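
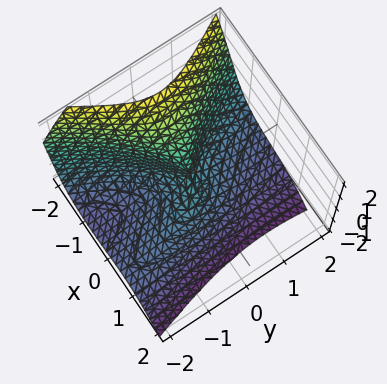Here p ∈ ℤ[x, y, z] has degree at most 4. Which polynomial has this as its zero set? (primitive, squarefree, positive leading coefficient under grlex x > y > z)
3*x^3 + 2*y^2*z + z^3 + 2*x*y + 3*y^2

1. The degree is 3 — the shape is more complex than any degree-2 surface.
2. From the visible intercepts: one y-axis crossing is at y = 0; it crosses the z-axis at the gridline z = 0; it crosses the x-axis at the gridline x = 0.
3. Fitting integer coefficients to these (and the overall shape) gives p.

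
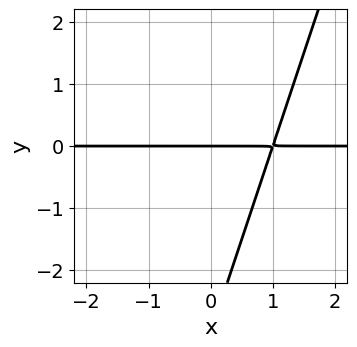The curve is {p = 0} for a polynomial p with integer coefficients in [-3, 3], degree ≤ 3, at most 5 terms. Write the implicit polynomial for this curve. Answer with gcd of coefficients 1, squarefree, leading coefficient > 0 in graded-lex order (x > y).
3*x*y - y^2 - 3*y

First, degree: no degree-1 curve has this shape, so deg p = 2.
Next, checking where it meets the axes: every point of the x-axis in the box is on the curve; it meets the y-axis at y = 0 (among the integer gridlines).
Finally, putting this together gives p.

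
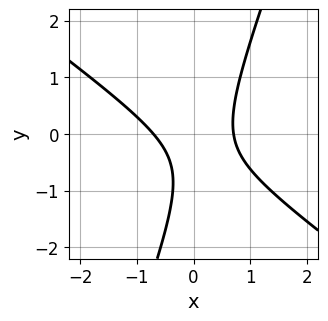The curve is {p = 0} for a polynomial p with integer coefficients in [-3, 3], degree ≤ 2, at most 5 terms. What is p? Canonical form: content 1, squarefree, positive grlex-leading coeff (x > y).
2*x^2 + 2*x*y - y^2 - y - 1

Degree: the shape is more complex than any degree-1 curve, so deg p = 2.
From the visible intercepts: the curve avoids every integer y-axis point in the box.
Fitting integer coefficients to these (and the overall shape) gives p.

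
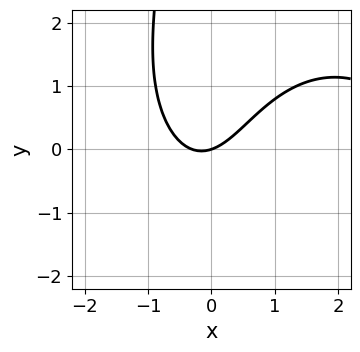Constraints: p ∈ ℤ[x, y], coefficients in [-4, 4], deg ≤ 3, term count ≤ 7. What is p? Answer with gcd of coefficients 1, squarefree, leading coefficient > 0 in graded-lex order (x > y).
x^3 + x*y^2 - 3*x^2 - x + 3*y

Degree: no degree-2 curve has this shape, so deg p = 3.
From the axis intercepts and sections: one x-axis crossing is at x = 0; one y-axis crossing is at y = 0.
Fitting integer coefficients to these (and the overall shape) gives p.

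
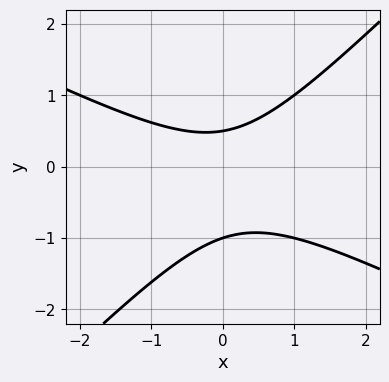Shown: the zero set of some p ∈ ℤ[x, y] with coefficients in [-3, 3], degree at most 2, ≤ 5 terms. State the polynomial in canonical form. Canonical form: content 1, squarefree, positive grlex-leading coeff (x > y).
x^2 + x*y - 2*y^2 - y + 1

First, degree: the shape is more complex than any degree-1 curve, so deg p = 2.
Next, checking where it meets the axes: one y-axis crossing is at y = -1; no x-intercept at any integer in the box.
Finally, the integer polynomial consistent with all of this is the stated p.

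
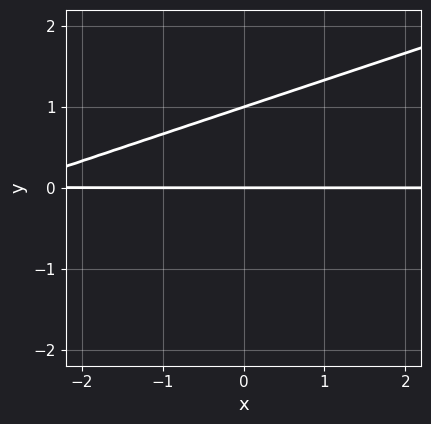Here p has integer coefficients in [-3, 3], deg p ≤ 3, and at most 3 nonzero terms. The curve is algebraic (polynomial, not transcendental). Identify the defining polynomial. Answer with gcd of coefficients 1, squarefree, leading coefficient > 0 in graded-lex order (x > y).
x*y - 3*y^2 + 3*y

First, degree: a generic line meets the curve in up to 2 points, so deg p = 2.
Then, from the visible intercepts: the visible x-axis segment lies entirely on the curve; among the integer gridlines, it crosses the y-axis at y ∈ {0, 1}.
Finally, together with the visible shape, these determine p as stated.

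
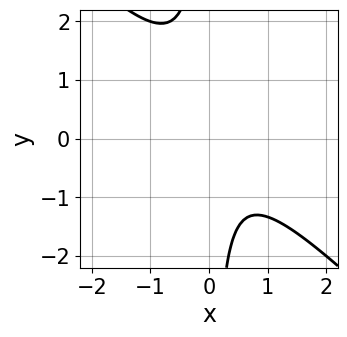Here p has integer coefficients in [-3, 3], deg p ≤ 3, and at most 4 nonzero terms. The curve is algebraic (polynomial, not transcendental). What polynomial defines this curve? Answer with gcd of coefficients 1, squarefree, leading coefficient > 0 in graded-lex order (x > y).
Degree: a generic line meets the curve in up to 2 points, so deg p = 2.
Reading off the gridlines: the curve avoids every integer y-axis point in the box; the curve avoids every integer x-axis point in the box.
The integer polynomial consistent with all of this is the stated p.

3*x^2 + 3*x*y - x + 2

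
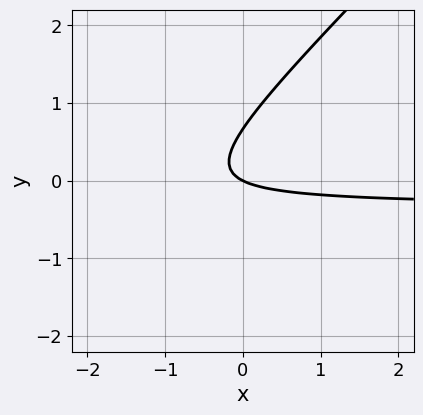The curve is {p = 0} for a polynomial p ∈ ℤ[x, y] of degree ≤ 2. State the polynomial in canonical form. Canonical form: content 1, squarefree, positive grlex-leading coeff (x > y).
(a) Degree: no degree-1 curve has this shape, so deg p = 2.
(b) Checking where it meets the axes: one x-axis crossing is at x = 0; it crosses the y-axis at the gridline y = 0.
(c) Together with the visible shape, these determine p as stated.

3*x*y - 3*y^2 + x + 2*y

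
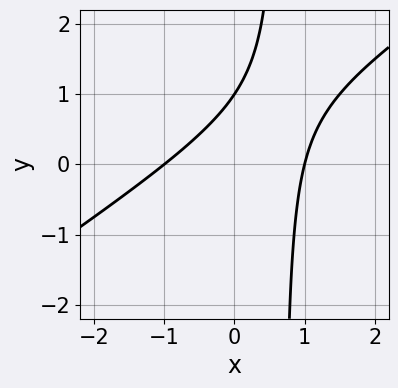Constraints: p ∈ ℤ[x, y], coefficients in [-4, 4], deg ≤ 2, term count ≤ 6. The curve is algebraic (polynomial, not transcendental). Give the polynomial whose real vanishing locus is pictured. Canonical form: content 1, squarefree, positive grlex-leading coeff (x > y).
(a) Degree: no degree-1 curve has this shape, so deg p = 2.
(b) Observable constraints: among the integer gridlines, it crosses the x-axis at x ∈ {-1, 1}; it meets the y-axis at y = 1 (among the integer gridlines).
(c) Assembling these constraints gives the stated polynomial.

2*x^2 - 3*x*y + 2*y - 2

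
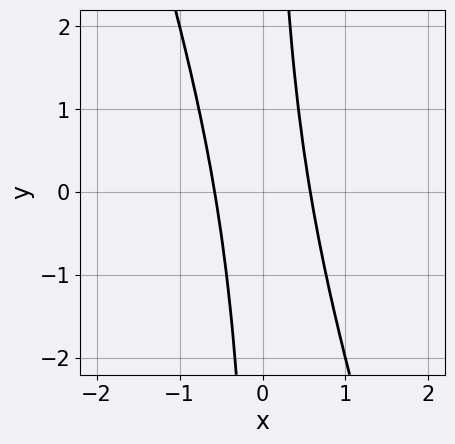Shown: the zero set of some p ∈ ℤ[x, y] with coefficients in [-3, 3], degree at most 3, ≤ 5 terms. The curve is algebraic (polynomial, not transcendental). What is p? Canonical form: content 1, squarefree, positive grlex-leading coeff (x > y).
3*x^2 + x*y - 1

(a) deg p = 2. A generic line meets the curve in up to 2 points.
(b) Checking where it meets the axes: the curve avoids every integer y-axis point in the box.
(c) Fitting integer coefficients to these (and the overall shape) gives p.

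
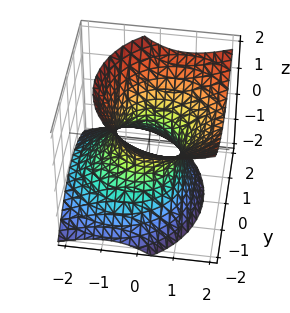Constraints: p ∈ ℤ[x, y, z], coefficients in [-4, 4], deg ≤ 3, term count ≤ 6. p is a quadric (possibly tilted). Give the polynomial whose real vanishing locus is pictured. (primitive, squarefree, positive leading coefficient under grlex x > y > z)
x^2 - x*z + y^2 - z^2 - 1

(a) deg p = 2. A generic line meets the surface in up to 2 points.
(b) Against the integer gridlines: among the integer gridlines, it crosses the y-axis at y ∈ {-1, 1}; among the integer gridlines, it crosses the x-axis at x ∈ {-1, 1}; the surface avoids every integer z-axis point in the box.
(c) Matching integer coefficients to the picture gives p.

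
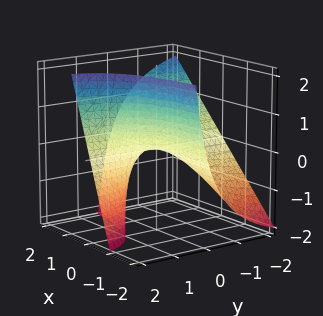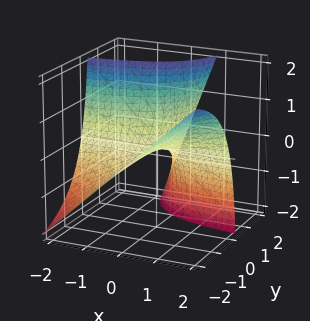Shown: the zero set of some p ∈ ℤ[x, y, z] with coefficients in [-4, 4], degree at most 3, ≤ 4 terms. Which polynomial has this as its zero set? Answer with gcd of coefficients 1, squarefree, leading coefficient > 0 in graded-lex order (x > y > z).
First, deg p = 2. A generic line meets the surface in up to 2 points.
Next, from the axis intercepts and sections: it meets the z-axis at z = 0 (among the integer gridlines); every point of the x-axis in the box is on the surface; the visible y-axis segment lies entirely on the surface.
Finally, matching integer coefficients to the picture gives p.

4*x*y - 3*y*z + 3*z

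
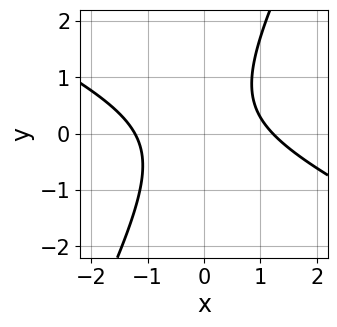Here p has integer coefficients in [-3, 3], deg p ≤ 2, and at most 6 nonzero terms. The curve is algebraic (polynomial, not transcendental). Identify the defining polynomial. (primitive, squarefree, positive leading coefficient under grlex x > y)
2*x^2 + 3*x*y - 2*y^2 + y - 3

1. The degree is 2 — no degree-1 curve has this shape.
2. From the visible intercepts: the curve avoids every integer y-axis point in the box.
3. Matching integer coefficients to the picture gives p.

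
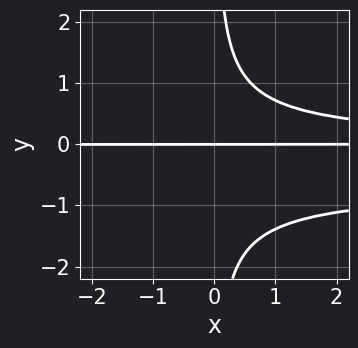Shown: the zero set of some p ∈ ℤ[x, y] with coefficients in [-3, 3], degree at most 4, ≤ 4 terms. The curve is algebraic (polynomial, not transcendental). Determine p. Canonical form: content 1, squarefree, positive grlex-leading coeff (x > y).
Degree: the shape is more complex than any degree-3 curve, so deg p = 4.
From the axis intercepts and sections: one y-axis crossing is at y = 0; the visible x-axis segment lies entirely on the curve.
Solving for integer coefficients yields p as stated.

3*x*y^3 + 2*x*y^2 - 3*y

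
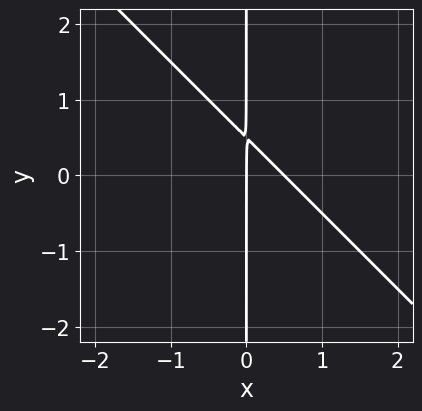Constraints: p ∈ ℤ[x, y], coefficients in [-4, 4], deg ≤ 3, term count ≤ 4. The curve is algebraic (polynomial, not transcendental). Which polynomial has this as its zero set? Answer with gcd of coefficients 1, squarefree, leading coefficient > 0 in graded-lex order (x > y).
2*x^2 + 2*x*y - x

Degree: a generic line meets the curve in up to 2 points, so deg p = 2.
Reading off the gridlines: one x-axis crossing is at x = 0; every point of the y-axis in the box is on the curve.
Solving for integer coefficients yields p as stated.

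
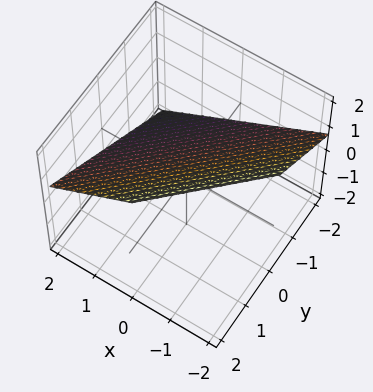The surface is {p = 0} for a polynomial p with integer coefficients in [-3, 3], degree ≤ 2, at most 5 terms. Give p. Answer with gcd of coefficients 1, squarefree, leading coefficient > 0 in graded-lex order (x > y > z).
2*x - 2*y + 3*z - 2

(a) Degree: every cross-section is a straight line — this is a plane, so deg p = 1.
(b) From the visible intercepts: one x-axis crossing is at x = 1; it crosses the y-axis at the gridline y = -1.
(c) Fitting integer coefficients to these (and the overall shape) gives p.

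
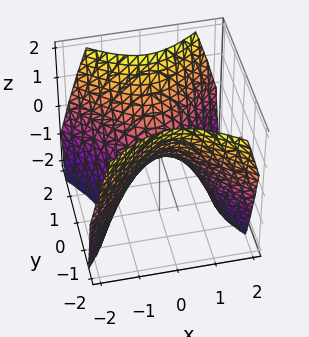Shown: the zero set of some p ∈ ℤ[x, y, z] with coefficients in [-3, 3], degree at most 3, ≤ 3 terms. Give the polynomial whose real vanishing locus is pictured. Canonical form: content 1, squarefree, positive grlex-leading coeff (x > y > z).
1. deg p = 2. A hyperbolic paraboloid; a quadric.
2. Symmetries: the y ↦ −y reflection is a symmetry, so y appears only in even powers; mirror symmetry x ↦ −x ⇒ only even powers of x.
3. Against the integer gridlines: it meets the y-axis at y = 0 (among the integer gridlines); one x-axis crossing is at x = 0; it meets the z-axis at z = 0 (among the integer gridlines).
4. Fitting integer coefficients to these (and the overall shape) gives p.

x^2 - y^2 + z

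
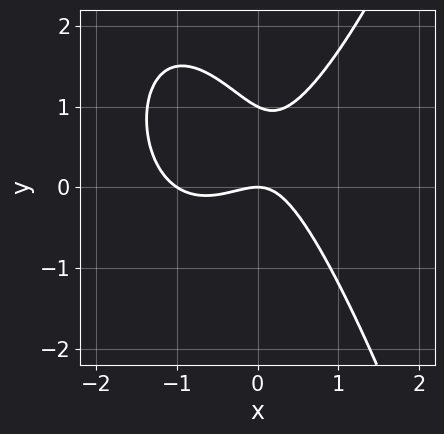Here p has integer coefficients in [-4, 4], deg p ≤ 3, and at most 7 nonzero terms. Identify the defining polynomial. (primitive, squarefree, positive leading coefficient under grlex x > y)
2*x^3 + 2*x^2 - x*y - 2*y^2 + 2*y

(a) deg p = 3.
(b) From the axis intercepts and sections: the x-axis gridline crossings are at x ∈ {-1, 0}; the y-axis gridline crossings are at y ∈ {0, 1}.
(c) These observations pin down the coefficients.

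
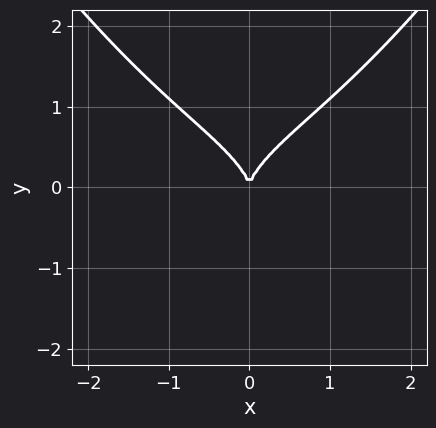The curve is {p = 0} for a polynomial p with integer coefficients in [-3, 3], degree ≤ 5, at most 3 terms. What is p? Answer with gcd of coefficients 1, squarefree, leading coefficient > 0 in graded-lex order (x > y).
The degree is 4 — no degree-3 curve has this shape.
Symmetries: it's symmetric under x → −x, forcing even powers of x.
From the axis intercepts and sections: one x-axis crossing is at x = 0; it meets the y-axis at y = 0 (among the integer gridlines).
Solving for integer coefficients yields p as stated.

x^4 - 3*y^3 + 3*x^2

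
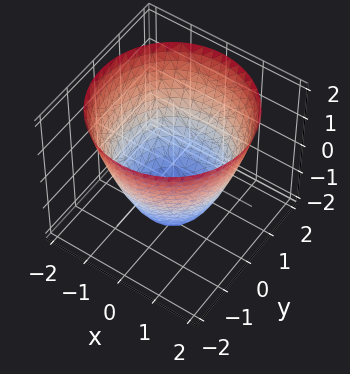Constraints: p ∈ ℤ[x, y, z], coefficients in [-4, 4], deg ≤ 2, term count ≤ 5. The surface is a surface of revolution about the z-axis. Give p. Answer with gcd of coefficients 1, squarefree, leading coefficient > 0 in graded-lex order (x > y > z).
x^2 + y^2 - z - 2

First, deg p = 2.
Next, symmetries: the z-axis is an axis of rotation, so x and y enter only as x² + y².
Next, checking where it meets the axes: it meets the z-axis at z = -2 (among the integer gridlines); a circular section at z = 1 has radius between 1 and 2.
Finally, putting this together gives p.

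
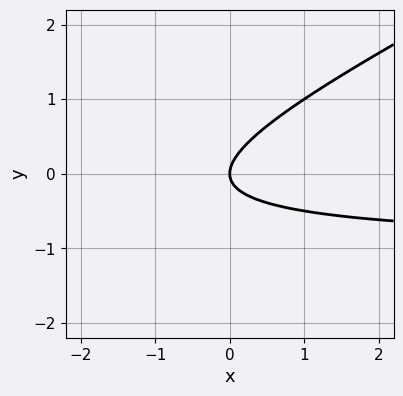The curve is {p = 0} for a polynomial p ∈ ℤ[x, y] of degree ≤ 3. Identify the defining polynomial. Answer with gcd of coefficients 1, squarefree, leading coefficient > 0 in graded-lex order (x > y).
x*y - 2*y^2 + x

First, the degree is 2 — no degree-1 curve has this shape.
Next, from the visible intercepts: it meets the y-axis at y = 0 (among the integer gridlines); one x-axis crossing is at x = 0.
Finally, fitting integer coefficients to these (and the overall shape) gives p.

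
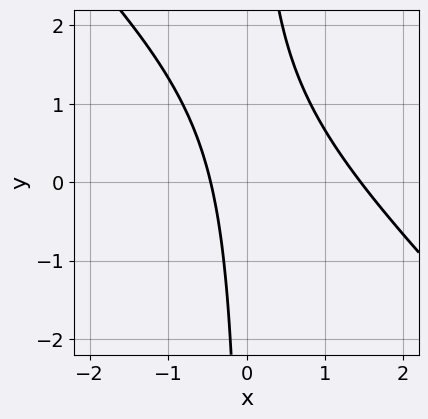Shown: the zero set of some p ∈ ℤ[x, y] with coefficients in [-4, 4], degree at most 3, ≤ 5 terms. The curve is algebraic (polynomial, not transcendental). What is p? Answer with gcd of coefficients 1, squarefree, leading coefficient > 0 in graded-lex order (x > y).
3*x^2 + 3*x*y - 3*x - 2

Degree: no degree-1 curve has this shape, so deg p = 2.
Observable constraints: no y-intercept at any integer in the box.
The integer polynomial consistent with all of this is the stated p.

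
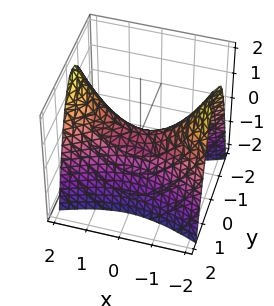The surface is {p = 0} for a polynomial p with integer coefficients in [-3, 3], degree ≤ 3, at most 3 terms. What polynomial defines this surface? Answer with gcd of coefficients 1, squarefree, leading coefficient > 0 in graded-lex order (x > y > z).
x^2 - 3*y^2 - 2*z

(a) Degree: a saddle surface; a quadric, so deg p = 2.
(b) Symmetries: the y ↦ −y reflection is a symmetry, so y appears only in even powers; mirror symmetry x ↦ −x ⇒ only even powers of x.
(c) Reading off the gridlines: it crosses the x-axis at the gridline x = 0; one y-axis crossing is at y = 0; one z-axis crossing is at z = 0.
(d) Assembling these constraints gives the stated polynomial.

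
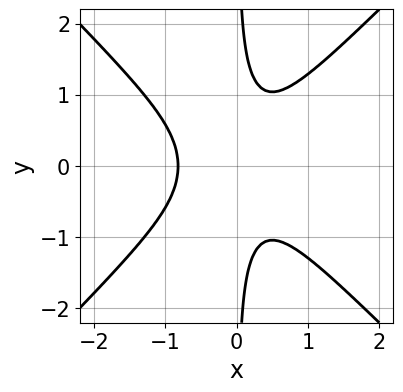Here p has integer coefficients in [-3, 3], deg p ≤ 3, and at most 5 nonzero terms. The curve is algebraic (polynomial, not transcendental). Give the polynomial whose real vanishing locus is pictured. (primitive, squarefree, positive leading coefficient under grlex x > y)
3*x^3 - 3*x*y^2 + x^2 + 1

1. deg p = 3. The shape is more complex than any degree-2 curve.
2. Symmetries: it's symmetric under y → −y, forcing even powers of y.
3. Reading off the gridlines: no y-intercept at any integer in the box.
4. Matching integer coefficients to the picture gives p.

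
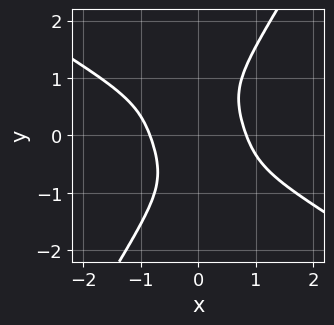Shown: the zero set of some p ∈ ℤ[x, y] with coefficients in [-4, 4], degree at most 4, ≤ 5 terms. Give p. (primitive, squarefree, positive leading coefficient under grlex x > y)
2*x^4 + 3*x^3*y - y^4 - 1

The degree is 4 — the shape is more complex than any degree-3 curve.
Checking where it meets the axes: the curve avoids every integer y-axis point in the box.
Fitting integer coefficients to these (and the overall shape) gives p.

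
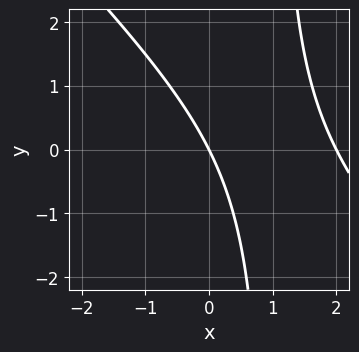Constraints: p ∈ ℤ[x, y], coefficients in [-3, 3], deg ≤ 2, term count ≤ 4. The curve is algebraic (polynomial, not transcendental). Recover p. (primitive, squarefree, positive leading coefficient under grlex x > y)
x^2 + x*y - 2*x - y

deg p = 2. A generic line meets the curve in up to 2 points.
From the visible intercepts: the x-axis gridline crossings are at x ∈ {0, 2}; it crosses the y-axis at the gridline y = 0.
Matching integer coefficients to the picture gives p.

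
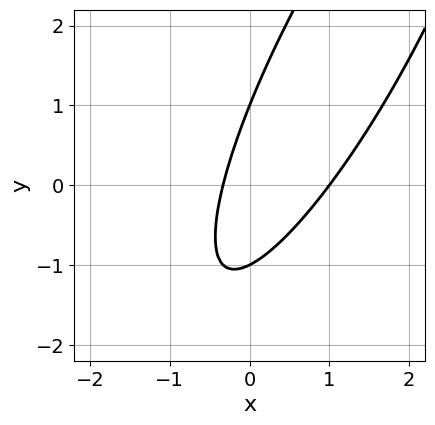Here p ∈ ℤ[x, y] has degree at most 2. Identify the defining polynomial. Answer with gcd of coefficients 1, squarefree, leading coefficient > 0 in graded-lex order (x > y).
Degree: no degree-1 curve has this shape, so deg p = 2.
Checking where it meets the axes: among the integer gridlines, it crosses the y-axis at y ∈ {-1, 1}; it crosses the x-axis at the gridline x = 1.
These observations pin down the coefficients.

3*x^2 - 3*x*y + y^2 - 2*x - 1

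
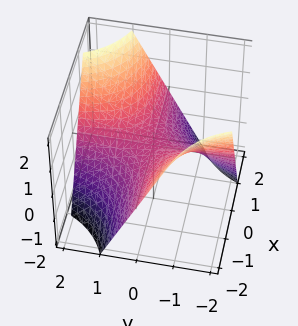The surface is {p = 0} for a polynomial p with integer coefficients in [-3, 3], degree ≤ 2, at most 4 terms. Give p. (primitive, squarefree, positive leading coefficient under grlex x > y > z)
x*y - z

1. The degree is 2 — a hyperbolic paraboloid; a quadric.
2. Reading off the gridlines: the visible y-axis segment lies entirely on the surface; every point of the x-axis in the box is on the surface; it crosses the z-axis at the gridline z = 0.
3. Matching integer coefficients to the picture gives p.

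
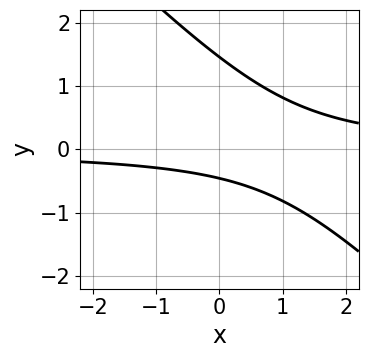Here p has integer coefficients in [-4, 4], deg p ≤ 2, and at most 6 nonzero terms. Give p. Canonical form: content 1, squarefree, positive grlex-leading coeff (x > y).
3*x*y + 3*y^2 - 3*y - 2

(a) deg p = 2.
(b) From the visible intercepts: no x-intercept at any integer in the box.
(c) The integer polynomial consistent with all of this is the stated p.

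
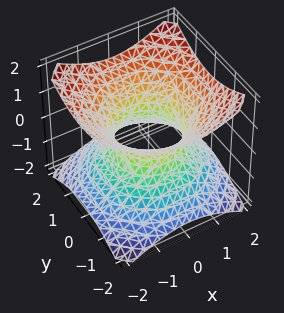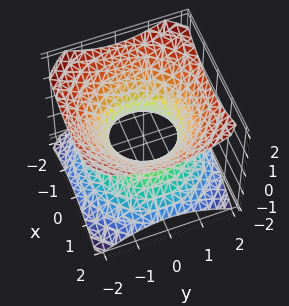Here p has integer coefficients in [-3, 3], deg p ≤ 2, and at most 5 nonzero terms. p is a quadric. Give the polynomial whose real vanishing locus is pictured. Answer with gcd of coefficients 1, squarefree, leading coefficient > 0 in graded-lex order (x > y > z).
2*x^2 + 2*y^2 - 3*z^2 - 2

1. The degree is 2 — an hourglass — one-sheet hyperboloid; a quadric.
2. Symmetries: mirror symmetry z ↦ −z ⇒ only even powers of z; rotational symmetry about the z-axis ⇒ p depends on x, y only through x² + y².
3. Reading off the gridlines: the y-axis gridline crossings are at y ∈ {-1, 1}; among the integer gridlines, it crosses the x-axis at x ∈ {-1, 1}; a circular section at z = 1 has radius between 1 and 2; it misses every integer gridline on the z-axis.
4. Putting this together gives p.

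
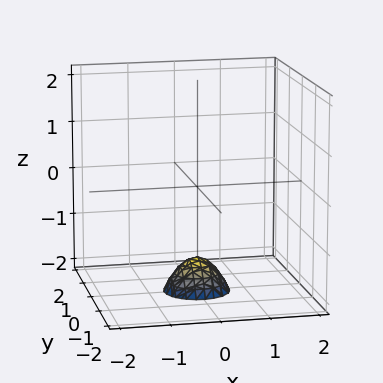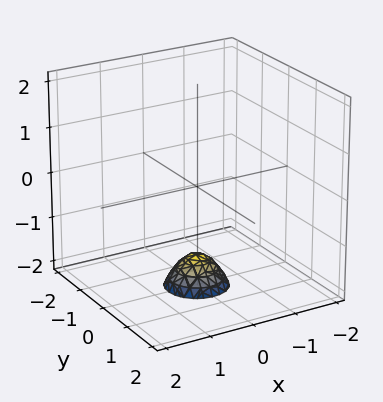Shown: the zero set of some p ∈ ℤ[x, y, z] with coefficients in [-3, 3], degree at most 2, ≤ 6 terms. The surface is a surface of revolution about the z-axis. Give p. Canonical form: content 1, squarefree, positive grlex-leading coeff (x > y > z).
3*x^2 + 3*y^2 + 2*z + 3

(a) The degree is 2 — the shape is more complex than any degree-1 surface.
(b) Symmetry: the z-axis is an axis of rotation, so x and y enter only as x² + y².
(c) Reading off the gridlines: the surface avoids every integer x-axis point in the box; no y-intercept at any integer in the box; a circular section at z = -2 has radius between 0 and 1.
(d) These observations pin down the coefficients.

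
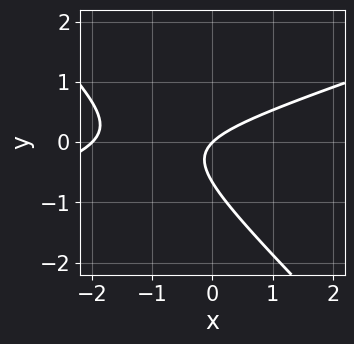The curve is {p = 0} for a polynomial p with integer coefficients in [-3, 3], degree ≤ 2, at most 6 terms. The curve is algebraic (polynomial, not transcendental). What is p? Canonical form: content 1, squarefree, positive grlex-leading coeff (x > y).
First, the degree is 2 — no degree-1 curve has this shape.
Then, against the integer gridlines: it crosses the y-axis at the gridline y = 0; the x-axis gridline crossings are at x ∈ {-2, 0}.
Finally, the integer polynomial consistent with all of this is the stated p.

x^2 - 2*x*y - 3*y^2 + 2*x - 2*y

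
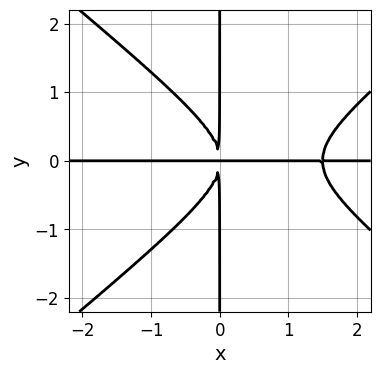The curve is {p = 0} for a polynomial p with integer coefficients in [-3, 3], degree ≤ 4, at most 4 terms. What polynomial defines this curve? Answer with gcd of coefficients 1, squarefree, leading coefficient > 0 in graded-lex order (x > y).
2*x^3*y - 3*x*y^3 - 3*x^2*y

deg p = 4. A generic line meets the curve in up to 4 points.
Reading off the gridlines: the visible x-axis segment lies entirely on the curve; the visible y-axis segment lies entirely on the curve.
Together with the visible shape, these determine p as stated.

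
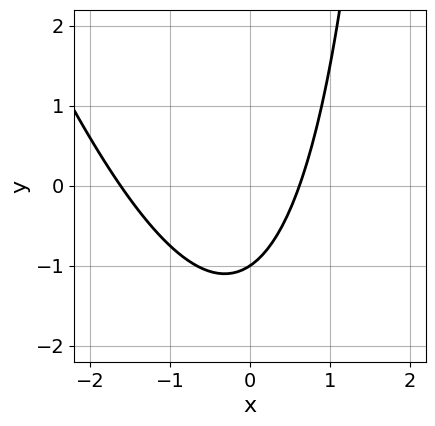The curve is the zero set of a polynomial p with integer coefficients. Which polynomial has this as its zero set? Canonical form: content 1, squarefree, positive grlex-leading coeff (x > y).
3*x^2 + x*y + 3*x - 3*y - 3

1. deg p = 2.
2. From the axis intercepts and sections: it meets the y-axis at y = -1 (among the integer gridlines).
3. Matching integer coefficients to the picture gives p.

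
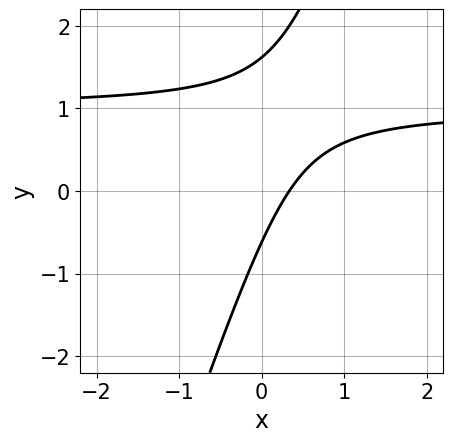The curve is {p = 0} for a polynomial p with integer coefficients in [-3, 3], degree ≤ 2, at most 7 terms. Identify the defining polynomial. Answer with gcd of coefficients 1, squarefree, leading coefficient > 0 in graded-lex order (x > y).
3*x*y - y^2 - 3*x + y + 1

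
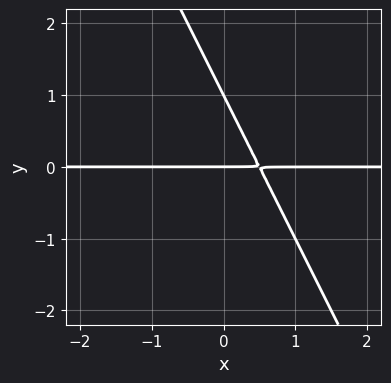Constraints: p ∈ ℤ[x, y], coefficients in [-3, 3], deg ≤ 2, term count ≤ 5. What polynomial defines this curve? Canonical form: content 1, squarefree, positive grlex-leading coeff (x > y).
2*x*y + y^2 - y

1. deg p = 2. No degree-1 curve has this shape.
2. Against the integer gridlines: every point of the x-axis in the box is on the curve; the y-axis gridline crossings are at y ∈ {0, 1}.
3. These observations pin down the coefficients.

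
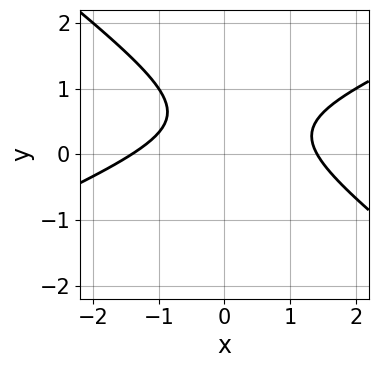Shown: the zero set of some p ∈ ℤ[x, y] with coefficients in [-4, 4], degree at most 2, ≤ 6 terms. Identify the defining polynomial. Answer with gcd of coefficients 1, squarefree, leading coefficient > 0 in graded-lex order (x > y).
x^2 - x*y - 3*y^2 + 3*y - 2

The degree is 2 — the shape is more complex than any degree-1 curve.
Observable constraints: the curve avoids every integer y-axis point in the box.
Fitting integer coefficients to these (and the overall shape) gives p.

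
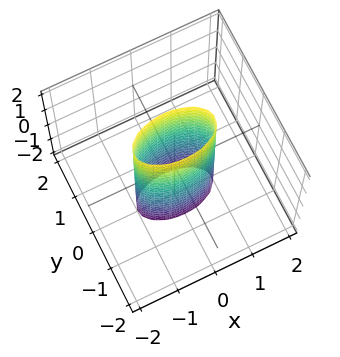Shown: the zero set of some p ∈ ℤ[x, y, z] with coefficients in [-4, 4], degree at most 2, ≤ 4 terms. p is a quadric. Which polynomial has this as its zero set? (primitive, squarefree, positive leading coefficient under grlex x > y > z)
First, degree: constant cross-section along one axis; a quadric, so deg p = 2.
Then, symmetries: mirror symmetry y ↦ −y ⇒ only even powers of y; it's symmetric under z → −z, forcing even powers of z; the x ↦ −x reflection is a symmetry, so x appears only in even powers.
Next, reading off the gridlines: it misses every integer gridline on the z-axis; the x-axis gridline crossings are at x ∈ {-1, 1}.
Finally, together with the visible shape, these determine p as stated.

x^2 + 3*y^2 - 1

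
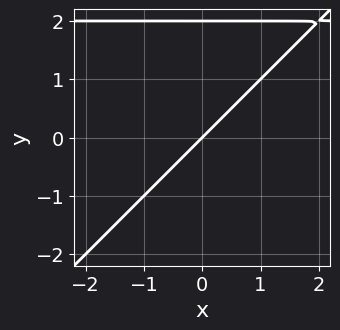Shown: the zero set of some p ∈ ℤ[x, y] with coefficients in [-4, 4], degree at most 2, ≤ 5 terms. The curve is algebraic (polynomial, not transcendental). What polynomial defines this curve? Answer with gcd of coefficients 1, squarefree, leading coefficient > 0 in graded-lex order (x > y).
x*y - y^2 - 2*x + 2*y

Degree: no degree-1 curve has this shape, so deg p = 2.
Checking where it meets the axes: among the integer gridlines, it crosses the y-axis at y ∈ {0, 2}; one x-axis crossing is at x = 0.
Matching integer coefficients to the picture gives p.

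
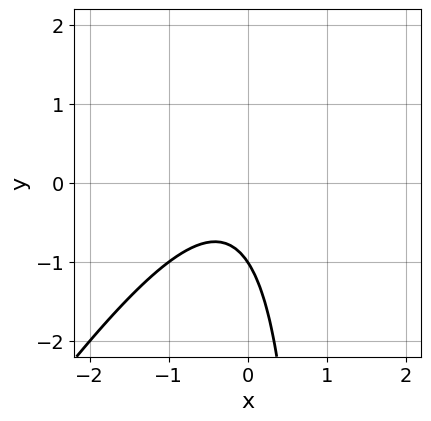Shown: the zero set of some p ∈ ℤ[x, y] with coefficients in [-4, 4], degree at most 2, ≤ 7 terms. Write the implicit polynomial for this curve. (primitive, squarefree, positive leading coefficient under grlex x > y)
1. The degree is 2 — the shape is more complex than any degree-1 curve.
2. Reading off the gridlines: it misses every integer gridline on the x-axis; one y-axis crossing is at y = -1.
3. Solving for integer coefficients yields p as stated.

3*x^2 - 2*x*y + x + 2*y + 2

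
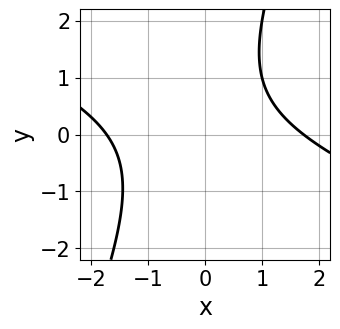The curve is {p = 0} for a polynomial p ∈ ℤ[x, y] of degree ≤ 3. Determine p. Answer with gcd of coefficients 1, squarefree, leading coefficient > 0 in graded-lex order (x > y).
1. The degree is 2 — the shape is more complex than any degree-1 curve.
2. From the visible intercepts: it misses every integer gridline on the y-axis.
3. Assembling these constraints gives the stated polynomial.

x^2 + 2*x*y - y^2 + y - 3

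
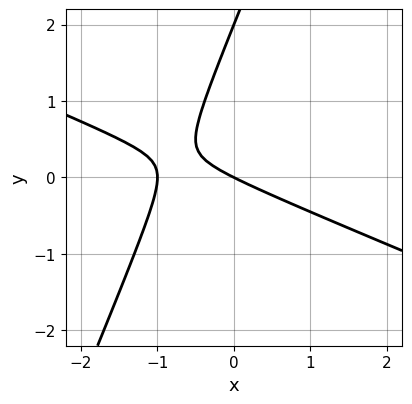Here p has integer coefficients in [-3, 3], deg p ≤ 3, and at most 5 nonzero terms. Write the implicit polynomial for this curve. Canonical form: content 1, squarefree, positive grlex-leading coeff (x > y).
x^2 + 2*x*y - y^2 + x + 2*y

First, degree: no degree-1 curve has this shape, so deg p = 2.
Then, observable constraints: the x-axis gridline crossings are at x ∈ {-1, 0}; the y-axis gridline crossings are at y ∈ {0, 2}.
Finally, solving for integer coefficients yields p as stated.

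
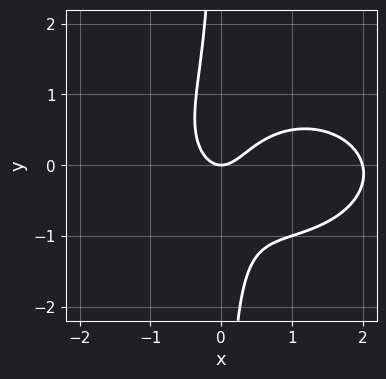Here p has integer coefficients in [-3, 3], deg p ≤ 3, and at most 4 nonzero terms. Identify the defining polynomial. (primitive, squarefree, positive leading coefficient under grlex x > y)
(a) deg p = 3. The shape is more complex than any degree-2 curve.
(b) Observable constraints: one y-axis crossing is at y = 0; the x-axis gridline crossings are at x ∈ {0, 2}.
(c) Matching integer coefficients to the picture gives p.

x^3 + 2*x*y^2 - 2*x^2 + y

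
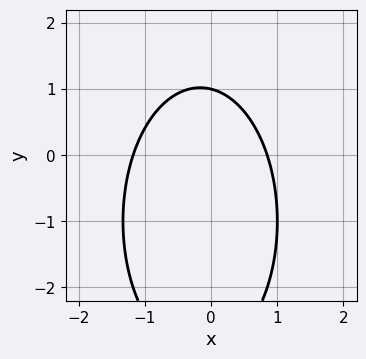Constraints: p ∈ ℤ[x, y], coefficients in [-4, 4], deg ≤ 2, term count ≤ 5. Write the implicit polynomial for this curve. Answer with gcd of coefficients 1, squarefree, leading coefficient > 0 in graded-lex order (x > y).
First, deg p = 2. The shape is more complex than any degree-1 curve.
Next, from the axis intercepts and sections: it crosses the y-axis at the gridline y = 1.
Finally, putting this together gives p.

3*x^2 + y^2 + x + 2*y - 3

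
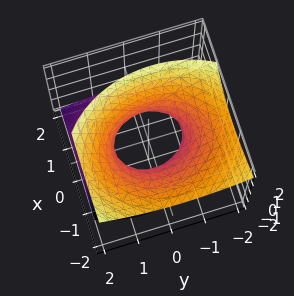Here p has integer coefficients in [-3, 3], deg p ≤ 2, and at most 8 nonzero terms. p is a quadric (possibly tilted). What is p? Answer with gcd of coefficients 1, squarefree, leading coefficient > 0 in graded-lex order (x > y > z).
3*x^2 + 3*x*z + 2*y^2 + y*z - 3*z^2 - 2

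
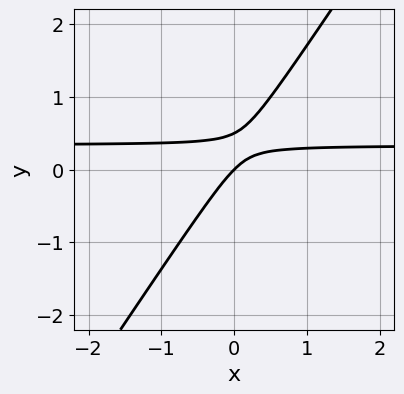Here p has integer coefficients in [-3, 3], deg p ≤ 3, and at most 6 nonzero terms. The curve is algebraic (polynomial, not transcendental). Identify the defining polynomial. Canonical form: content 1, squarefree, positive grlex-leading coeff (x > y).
3*x*y - 2*y^2 - x + y

The degree is 2 — no degree-1 curve has this shape.
Against the integer gridlines: one y-axis crossing is at y = 0; it meets the x-axis at x = 0 (among the integer gridlines).
Solving for integer coefficients yields p as stated.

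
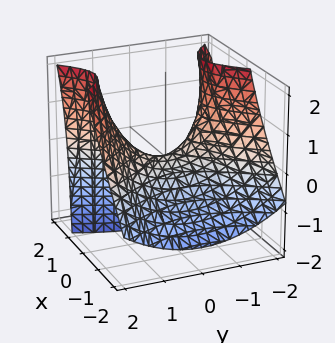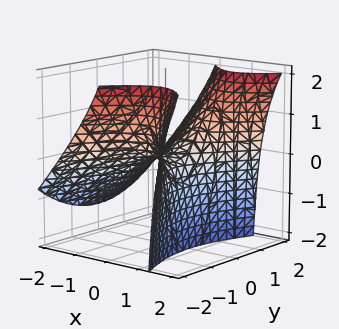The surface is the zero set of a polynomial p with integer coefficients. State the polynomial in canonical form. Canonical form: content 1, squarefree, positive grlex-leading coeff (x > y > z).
2*x^2 - 2*x*z - y^2 + 2*z

(a) deg p = 2.
(b) Observable constraints: it crosses the y-axis at the gridline y = 0; one z-axis crossing is at z = 0; one x-axis crossing is at x = 0.
(c) These observations pin down the coefficients.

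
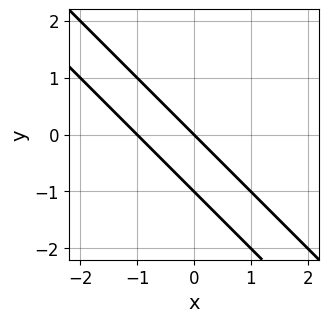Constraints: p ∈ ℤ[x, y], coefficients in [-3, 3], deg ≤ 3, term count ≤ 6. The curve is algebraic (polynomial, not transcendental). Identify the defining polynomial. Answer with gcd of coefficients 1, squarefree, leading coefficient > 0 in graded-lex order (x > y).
x^2 + 2*x*y + y^2 + x + y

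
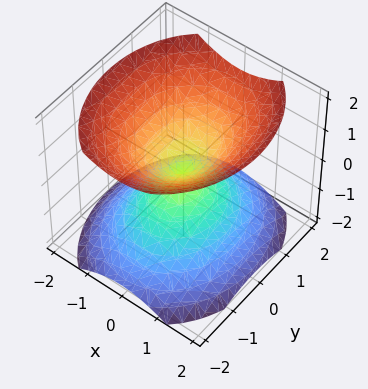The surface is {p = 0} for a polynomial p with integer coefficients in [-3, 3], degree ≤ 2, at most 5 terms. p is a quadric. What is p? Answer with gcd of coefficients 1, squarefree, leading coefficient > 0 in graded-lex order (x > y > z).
3*x^2 + 2*y^2 - 3*z^2

First, I count 2 distinct pieces. They look like related sheets of one shape, so recover p as a whole.
Then, the degree is 2 — a double cone through the origin; a quadric.
Then, symmetries: the y ↦ −y reflection is a symmetry, so y appears only in even powers; the x ↦ −x reflection is a symmetry, so x appears only in even powers; it's symmetric under z → −z, forcing even powers of z.
Next, checking where it meets the axes: it crosses the z-axis at the gridline z = 0; it crosses the x-axis at the gridline x = 0.
Finally, together with the visible shape, these determine p as stated.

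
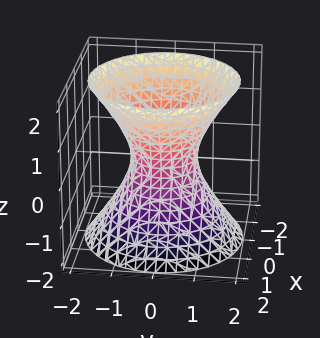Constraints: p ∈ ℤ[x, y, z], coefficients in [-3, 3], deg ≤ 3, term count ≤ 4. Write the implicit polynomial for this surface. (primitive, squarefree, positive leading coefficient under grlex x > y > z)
1. The degree is 2 — one connected sheet with a waist; a quadric.
2. By symmetry, the surface is invariant under rotation about z: p = q(x² + y², z); it's symmetric under z → −z, forcing even powers of z.
3. From the axis intercepts and sections: a circular section at z = 0 has radius between 0 and 1; no z-intercept at any integer in the box.
4. Together with the visible shape, these determine p as stated.

3*x^2 + 3*y^2 - 2*z^2 - 2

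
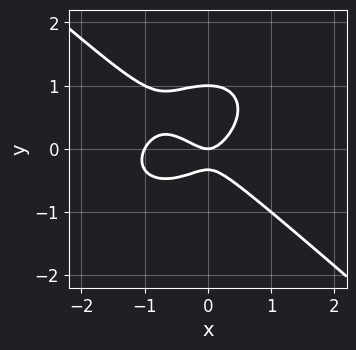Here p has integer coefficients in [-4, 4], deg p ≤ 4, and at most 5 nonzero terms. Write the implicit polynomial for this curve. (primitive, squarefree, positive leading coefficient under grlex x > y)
2*x^3 + 3*y^3 + 2*x^2 - 2*y^2 - y

First, degree: a generic line meets the curve in up to 3 points, so deg p = 3.
Then, checking where it meets the axes: among the integer gridlines, it crosses the x-axis at x ∈ {-1, 0}; the y-axis gridline crossings are at y ∈ {0, 1}.
Finally, matching integer coefficients to the picture gives p.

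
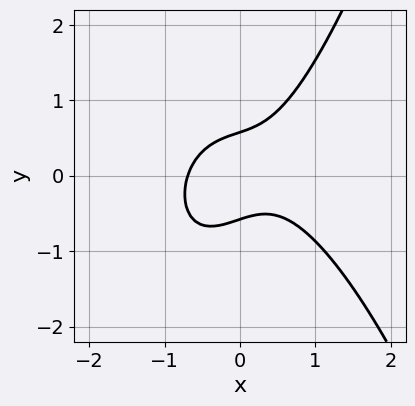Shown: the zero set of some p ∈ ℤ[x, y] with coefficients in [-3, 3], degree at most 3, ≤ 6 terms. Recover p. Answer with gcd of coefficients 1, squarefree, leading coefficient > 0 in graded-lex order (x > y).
3*x^3 + 2*x*y - 3*y^2 + 1

(a) Degree: a generic line meets the curve in up to 3 points, so deg p = 3.
(b) Solving for integer coefficients yields p as stated.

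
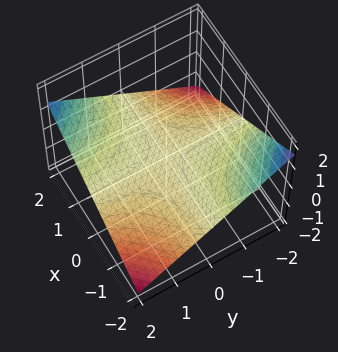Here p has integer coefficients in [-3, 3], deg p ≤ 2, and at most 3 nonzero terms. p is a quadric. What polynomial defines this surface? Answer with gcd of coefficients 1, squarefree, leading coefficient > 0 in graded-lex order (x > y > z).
First, deg p = 2.
Then, checking where it meets the axes: one z-axis crossing is at z = 0; every point of the y-axis in the box is on the surface.
Finally, fitting integer coefficients to these (and the overall shape) gives p.

x*y - 3*z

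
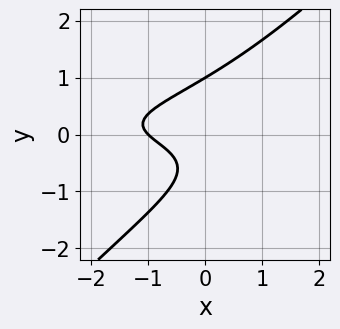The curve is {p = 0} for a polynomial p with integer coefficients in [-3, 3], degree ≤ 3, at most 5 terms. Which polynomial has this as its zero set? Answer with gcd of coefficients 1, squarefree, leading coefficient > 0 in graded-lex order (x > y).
2*x*y^2 - 2*y^3 + x + y + 1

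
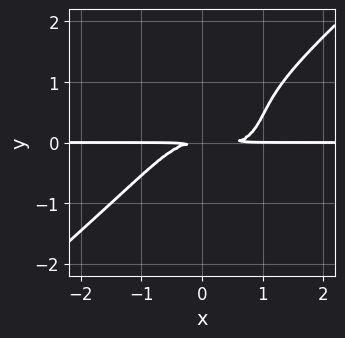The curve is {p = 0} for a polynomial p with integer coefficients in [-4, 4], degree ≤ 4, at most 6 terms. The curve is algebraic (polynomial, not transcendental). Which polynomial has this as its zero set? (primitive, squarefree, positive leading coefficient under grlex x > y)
2*x^3*y - 3*y^4 - x^2*y + 3*y^3 - 3*y^2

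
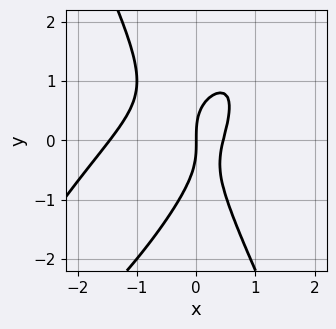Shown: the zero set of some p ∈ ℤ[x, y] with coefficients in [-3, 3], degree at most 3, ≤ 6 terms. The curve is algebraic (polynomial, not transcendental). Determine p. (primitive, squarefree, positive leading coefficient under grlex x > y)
3*x^3 - 3*x^2*y + y^3 + 3*x^2 - 2*x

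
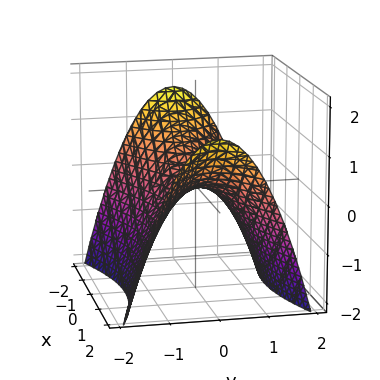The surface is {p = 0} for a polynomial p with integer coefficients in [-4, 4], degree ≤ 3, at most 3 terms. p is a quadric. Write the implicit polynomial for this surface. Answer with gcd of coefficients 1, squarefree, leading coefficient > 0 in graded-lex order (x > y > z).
x^2 - 3*y^2 - 3*z

The degree is 2 — a hyperbolic paraboloid; a quadric.
Symmetries: the x ↦ −x reflection is a symmetry, so x appears only in even powers; the y ↦ −y reflection is a symmetry, so y appears only in even powers.
From the axis intercepts and sections: one y-axis crossing is at y = 0; one z-axis crossing is at z = 0; one x-axis crossing is at x = 0.
The integer polynomial consistent with all of this is the stated p.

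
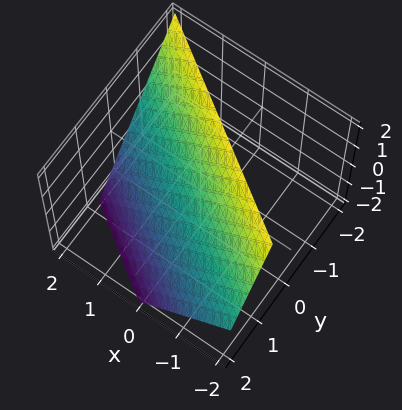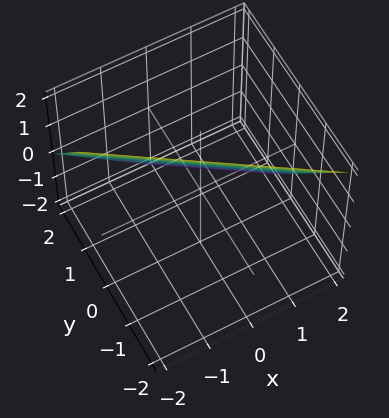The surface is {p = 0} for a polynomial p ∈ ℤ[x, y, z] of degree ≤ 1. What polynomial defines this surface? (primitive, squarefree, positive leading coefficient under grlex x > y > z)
2*x + 3*y + 2*z - 2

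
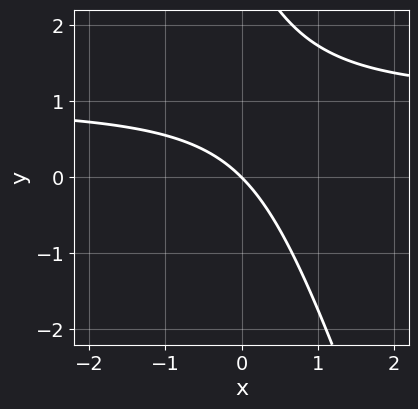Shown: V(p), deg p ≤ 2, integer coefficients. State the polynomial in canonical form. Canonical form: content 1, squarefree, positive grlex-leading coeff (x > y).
3*x*y + y^2 - 3*x - 3*y

(a) deg p = 2. A generic line meets the curve in up to 2 points.
(b) Reading off the gridlines: it crosses the x-axis at the gridline x = 0; it meets the y-axis at y = 0 (among the integer gridlines).
(c) The integer polynomial consistent with all of this is the stated p.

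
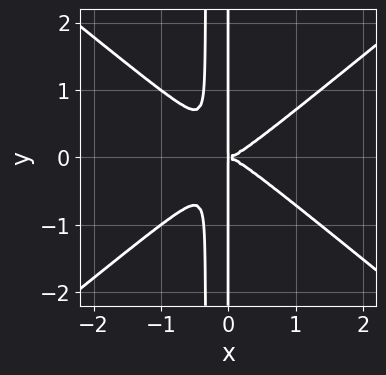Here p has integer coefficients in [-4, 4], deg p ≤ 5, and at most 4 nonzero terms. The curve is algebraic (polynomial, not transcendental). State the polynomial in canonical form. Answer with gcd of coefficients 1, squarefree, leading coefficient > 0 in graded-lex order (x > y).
Degree: the shape is more complex than any degree-3 curve, so deg p = 4.
Symmetries: mirror symmetry y ↦ −y ⇒ only even powers of y.
Against the integer gridlines: every point of the y-axis in the box is on the curve.
Assembling these constraints gives the stated polynomial.

2*x^4 - 3*x^2*y^2 - x*y^2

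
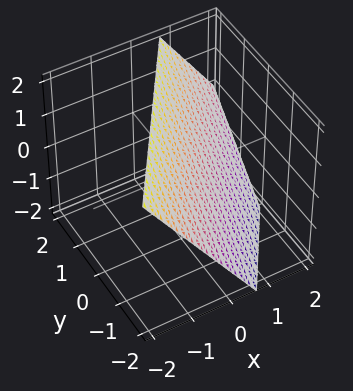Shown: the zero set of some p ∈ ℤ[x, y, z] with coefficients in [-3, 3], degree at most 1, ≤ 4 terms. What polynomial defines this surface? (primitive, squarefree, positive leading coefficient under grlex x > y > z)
3*x - 2*y + 2*z - 2

Degree: the surface is flat (a plane), so deg p = 1.
Observable constraints: one z-axis crossing is at z = 1; it crosses the y-axis at the gridline y = -1.
Matching integer coefficients to the picture gives p.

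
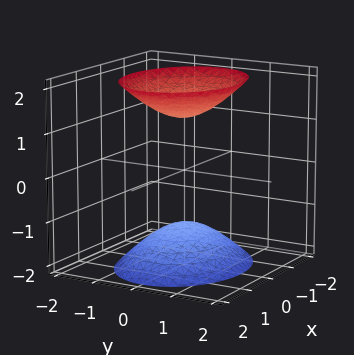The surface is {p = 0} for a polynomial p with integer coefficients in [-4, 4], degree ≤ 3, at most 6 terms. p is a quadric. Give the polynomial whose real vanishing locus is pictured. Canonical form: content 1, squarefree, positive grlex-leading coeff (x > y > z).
1. The picture has 2 separate pieces.
2. Degree: two sheets facing apart; a quadric, so deg p = 2.
3. Symmetries: the y ↦ −y reflection is a symmetry, so y appears only in even powers; mirror symmetry x ↦ −x ⇒ only even powers of x; the z ↦ −z reflection is a symmetry, so z appears only in even powers.
4. Checking where it meets the axes: no y-intercept at any integer in the box; the surface avoids every integer x-axis point in the box.
5. Solving for integer coefficients yields p as stated.

2*x^2 + 3*y^2 - 2*z^2 + 3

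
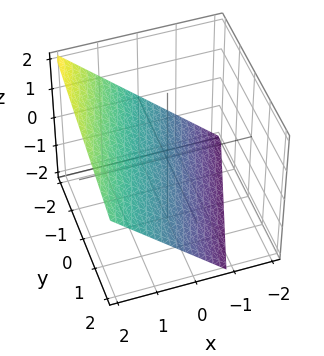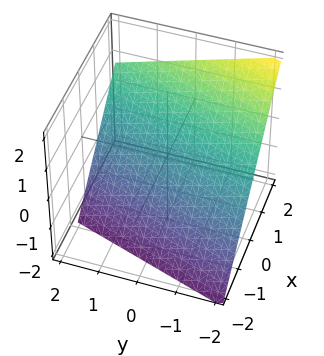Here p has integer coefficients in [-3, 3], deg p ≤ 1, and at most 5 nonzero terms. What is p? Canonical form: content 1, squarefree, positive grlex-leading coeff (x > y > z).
1. The degree is 1 — every cross-section is a straight line — this is a plane.
2. Checking where it meets the axes: one y-axis crossing is at y = -2.
3. The integer polynomial consistent with all of this is the stated p.

3*x - y - 3*z - 2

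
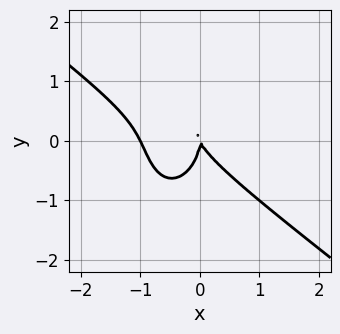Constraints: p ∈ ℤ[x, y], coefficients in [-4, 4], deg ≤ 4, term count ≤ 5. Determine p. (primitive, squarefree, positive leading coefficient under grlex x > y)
2*x^3 + 2*x^2*y + y^3 + 2*x^2 + x*y

1. deg p = 3. A generic line meets the curve in up to 3 points.
2. Observable constraints: among the integer gridlines, it crosses the x-axis at x ∈ {-1, 0}; one y-axis crossing is at y = 0.
3. Putting this together gives p.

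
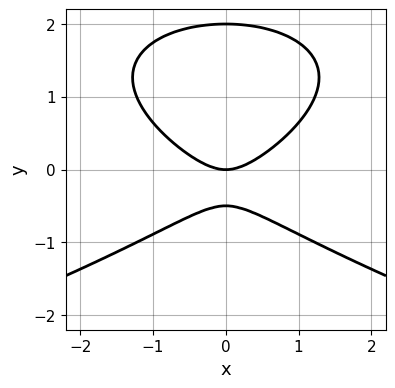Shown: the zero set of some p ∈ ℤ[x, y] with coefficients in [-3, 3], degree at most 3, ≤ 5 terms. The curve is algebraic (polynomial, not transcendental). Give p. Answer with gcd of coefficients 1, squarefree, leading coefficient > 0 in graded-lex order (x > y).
The degree is 3 — no degree-2 curve has this shape.
Symmetries: mirror symmetry x ↦ −x ⇒ only even powers of x.
From the visible intercepts: one x-axis crossing is at x = 0; among the integer gridlines, it crosses the y-axis at y ∈ {0, 2}.
Assembling these constraints gives the stated polynomial.

2*y^3 + 2*x^2 - 3*y^2 - 2*y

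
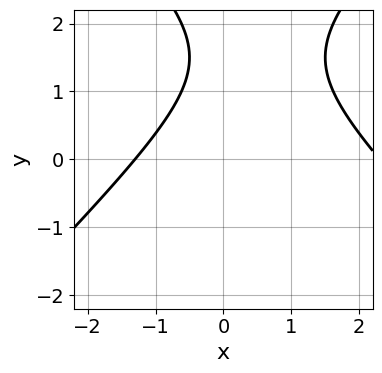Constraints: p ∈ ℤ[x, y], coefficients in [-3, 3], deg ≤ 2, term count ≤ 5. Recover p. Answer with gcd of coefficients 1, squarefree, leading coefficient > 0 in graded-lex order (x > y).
1. The degree is 2 — the shape is more complex than any degree-1 curve.
2. From the axis intercepts and sections: the curve avoids every integer y-axis point in the box.
3. Matching integer coefficients to the picture gives p.

x^2 - y^2 - x + 3*y - 3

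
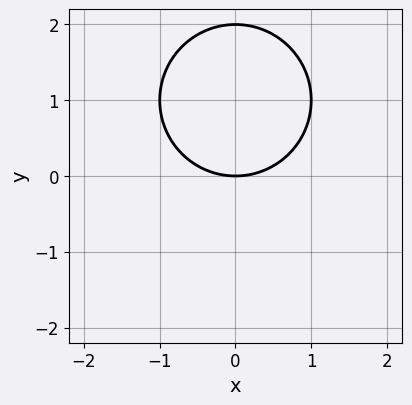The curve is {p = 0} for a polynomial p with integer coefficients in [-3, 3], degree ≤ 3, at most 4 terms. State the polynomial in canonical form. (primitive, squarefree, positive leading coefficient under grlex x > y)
First, degree: a generic line meets the curve in up to 2 points, so deg p = 2.
Next, symmetries: mirror symmetry x ↦ −x ⇒ only even powers of x.
Then, from the axis intercepts and sections: the y-axis gridline crossings are at y ∈ {0, 2}; it meets the x-axis at x = 0 (among the integer gridlines).
Finally, matching integer coefficients to the picture gives p.

x^2 + y^2 - 2*y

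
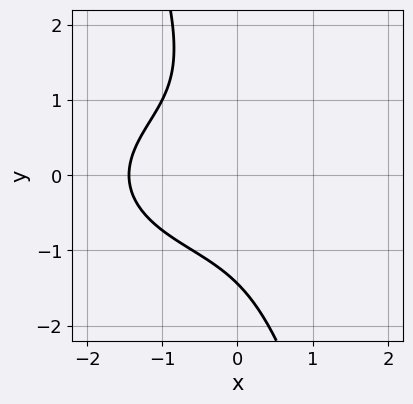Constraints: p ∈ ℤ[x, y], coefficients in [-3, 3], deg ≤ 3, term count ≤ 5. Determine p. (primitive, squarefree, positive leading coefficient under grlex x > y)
1. deg p = 3. The shape is more complex than any degree-2 curve.
2. Matching integer coefficients to the picture gives p.

x^3 + 3*x*y^2 + y^3 + 3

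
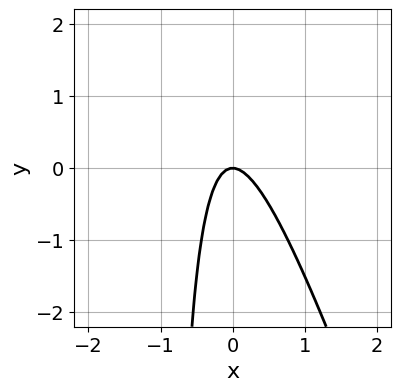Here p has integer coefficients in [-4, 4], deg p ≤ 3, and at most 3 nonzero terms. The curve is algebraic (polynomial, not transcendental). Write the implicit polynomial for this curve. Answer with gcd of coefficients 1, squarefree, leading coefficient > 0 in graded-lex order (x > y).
3*x^2 + x*y + y

First, the degree is 2 — no degree-1 curve has this shape.
Then, reading off the gridlines: one x-axis crossing is at x = 0; one y-axis crossing is at y = 0.
Finally, fitting integer coefficients to these (and the overall shape) gives p.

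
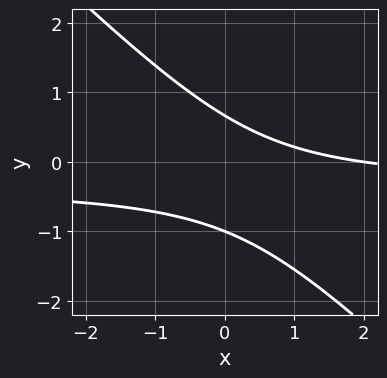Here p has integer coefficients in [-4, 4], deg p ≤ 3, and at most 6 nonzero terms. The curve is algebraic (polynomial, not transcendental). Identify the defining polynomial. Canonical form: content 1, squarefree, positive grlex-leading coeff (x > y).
3*x*y + 3*y^2 + x + y - 2

1. deg p = 2.
2. From the axis intercepts and sections: it crosses the y-axis at the gridline y = -1; one x-axis crossing is at x = 2.
3. Fitting integer coefficients to these (and the overall shape) gives p.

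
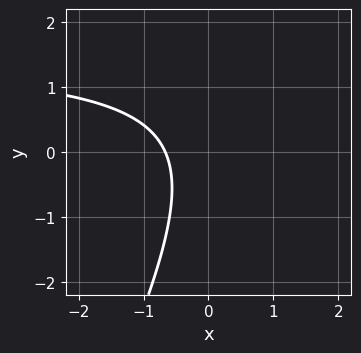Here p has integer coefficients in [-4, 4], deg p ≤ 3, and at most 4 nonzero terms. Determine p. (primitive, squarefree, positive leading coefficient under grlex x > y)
2*x*y - y^2 - 3*x - 2

The degree is 2 — a generic line meets the curve in up to 2 points.
From the visible intercepts: the curve avoids every integer y-axis point in the box.
Fitting integer coefficients to these (and the overall shape) gives p.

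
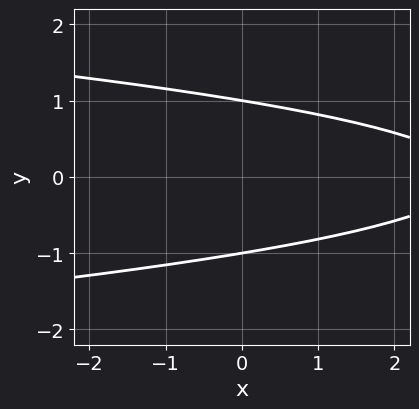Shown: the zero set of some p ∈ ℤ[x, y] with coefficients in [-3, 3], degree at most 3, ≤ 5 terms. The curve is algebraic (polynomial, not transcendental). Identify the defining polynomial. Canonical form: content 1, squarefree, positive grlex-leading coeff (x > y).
3*y^2 + x - 3

(a) The degree is 2 — the shape is more complex than any degree-1 curve.
(b) Symmetries: the y ↦ −y reflection is a symmetry, so y appears only in even powers.
(c) From the visible intercepts: the y-axis gridline crossings are at y ∈ {-1, 1}; the curve avoids every integer x-axis point in the box.
(d) Together with the visible shape, these determine p as stated.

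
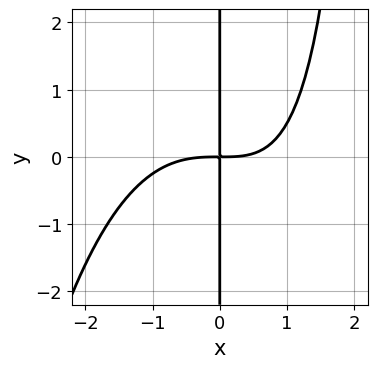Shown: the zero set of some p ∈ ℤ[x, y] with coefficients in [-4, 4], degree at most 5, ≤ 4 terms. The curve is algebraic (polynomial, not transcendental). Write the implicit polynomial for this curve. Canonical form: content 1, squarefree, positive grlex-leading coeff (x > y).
(a) Degree: no degree-3 curve has this shape, so deg p = 4.
(b) Against the integer gridlines: the visible y-axis segment lies entirely on the curve.
(c) Solving for integer coefficients yields p as stated.

x^4 + x^2*y - 3*x*y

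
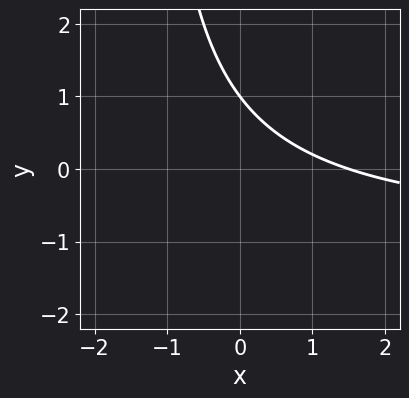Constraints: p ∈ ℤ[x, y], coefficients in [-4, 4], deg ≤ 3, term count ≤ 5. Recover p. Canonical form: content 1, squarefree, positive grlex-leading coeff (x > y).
(a) deg p = 2. A generic line meets the curve in up to 2 points.
(b) Observable constraints: it meets the y-axis at y = 1 (among the integer gridlines).
(c) Putting this together gives p.

2*x*y + 2*x + 3*y - 3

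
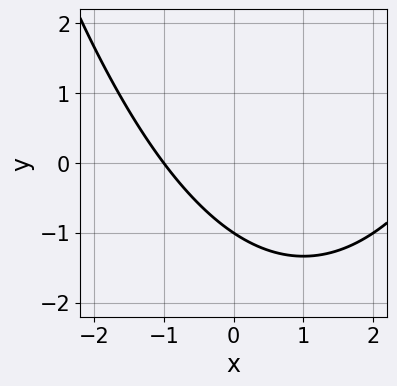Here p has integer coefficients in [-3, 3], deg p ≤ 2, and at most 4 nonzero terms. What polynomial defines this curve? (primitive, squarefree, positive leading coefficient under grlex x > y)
x^2 - 2*x - 3*y - 3

Degree: the shape is more complex than any degree-1 curve, so deg p = 2.
From the axis intercepts and sections: one y-axis crossing is at y = -1; one x-axis crossing is at x = -1.
Putting this together gives p.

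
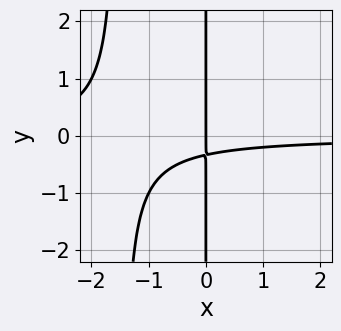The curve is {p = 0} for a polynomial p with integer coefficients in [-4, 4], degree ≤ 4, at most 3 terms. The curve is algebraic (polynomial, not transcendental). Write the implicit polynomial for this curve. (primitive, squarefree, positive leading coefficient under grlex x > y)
(a) The degree is 3 — the shape is more complex than any degree-2 curve.
(b) From the visible intercepts: the visible y-axis segment lies entirely on the curve; one x-axis crossing is at x = 0.
(c) Solving for integer coefficients yields p as stated.

2*x^2*y + 3*x*y + x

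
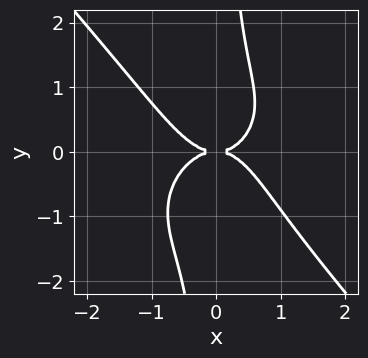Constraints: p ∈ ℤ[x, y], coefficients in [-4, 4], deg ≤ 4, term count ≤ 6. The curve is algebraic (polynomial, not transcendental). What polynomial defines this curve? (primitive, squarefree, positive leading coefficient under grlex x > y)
The degree is 4 — the shape is more complex than any degree-3 curve.
Reading off the gridlines: it crosses the y-axis at the gridline y = 0; it crosses the x-axis at the gridline x = 0.
Together with the visible shape, these determine p as stated.

3*x^4 + x^2*y^2 + 3*x*y^3 + x*y^2 - 3*y^2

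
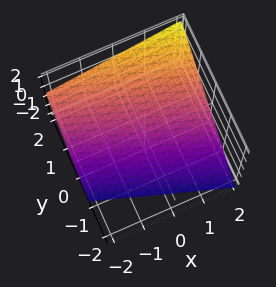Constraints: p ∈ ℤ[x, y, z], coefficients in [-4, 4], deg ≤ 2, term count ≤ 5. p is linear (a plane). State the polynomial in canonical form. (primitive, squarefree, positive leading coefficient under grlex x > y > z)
x + 3*y - 3*z - 2

First, the degree is 1 — every cross-section is a straight line — this is a plane.
Next, from the axis intercepts and sections: it crosses the x-axis at the gridline x = 2.
Finally, matching integer coefficients to the picture gives p.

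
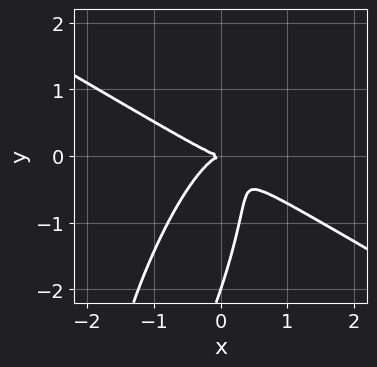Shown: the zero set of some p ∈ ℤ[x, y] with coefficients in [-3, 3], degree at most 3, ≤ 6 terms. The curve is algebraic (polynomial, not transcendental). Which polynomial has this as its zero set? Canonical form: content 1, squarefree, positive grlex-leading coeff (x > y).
3*x^3 + 3*x^2*y - 3*x*y^2 + y^3 + 2*y^2

deg p = 3.
From the visible intercepts: it meets the x-axis at x = 0 (among the integer gridlines); among the integer gridlines, it crosses the y-axis at y ∈ {-2, 0}.
The integer polynomial consistent with all of this is the stated p.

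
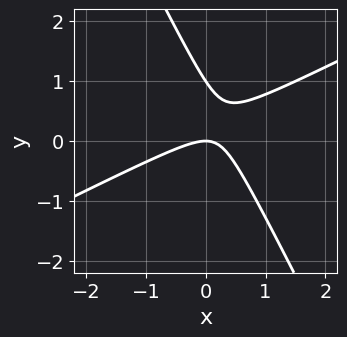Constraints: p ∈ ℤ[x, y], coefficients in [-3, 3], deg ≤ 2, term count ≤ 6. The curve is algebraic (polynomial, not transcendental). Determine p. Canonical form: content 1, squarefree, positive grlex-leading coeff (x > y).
(a) The degree is 2 — no degree-1 curve has this shape.
(b) From the visible intercepts: the y-axis gridline crossings are at y ∈ {0, 1}; one x-axis crossing is at x = 0.
(c) The integer polynomial consistent with all of this is the stated p.

2*x^2 - 3*x*y - 2*y^2 + 2*y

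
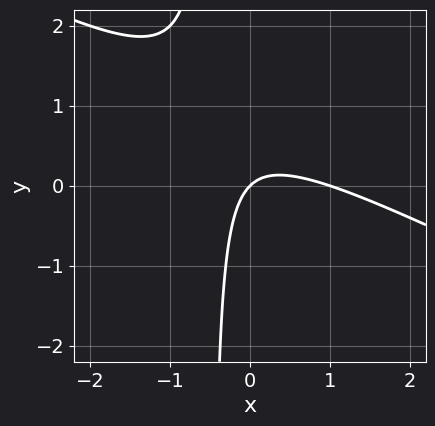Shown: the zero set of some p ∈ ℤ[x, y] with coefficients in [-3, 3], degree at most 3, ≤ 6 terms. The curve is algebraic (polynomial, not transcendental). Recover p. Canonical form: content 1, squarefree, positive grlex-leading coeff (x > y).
First, degree: the shape is more complex than any degree-1 curve, so deg p = 2.
Then, against the integer gridlines: it crosses the y-axis at the gridline y = 0; among the integer gridlines, it crosses the x-axis at x ∈ {0, 1}.
Finally, putting this together gives p.

x^2 + 2*x*y - x + y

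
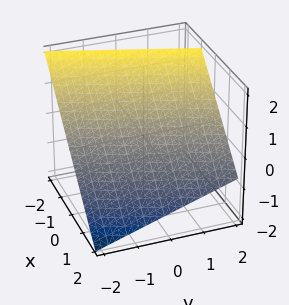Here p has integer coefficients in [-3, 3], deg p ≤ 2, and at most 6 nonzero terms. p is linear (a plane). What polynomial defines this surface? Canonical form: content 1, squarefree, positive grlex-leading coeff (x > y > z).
First, degree: every cross-section is a straight line — this is a plane, so deg p = 1.
Next, observable constraints: it meets the y-axis at y = -2 (among the integer gridlines).
Finally, solving for integer coefficients yields p as stated.

3*x - y + 3*z - 2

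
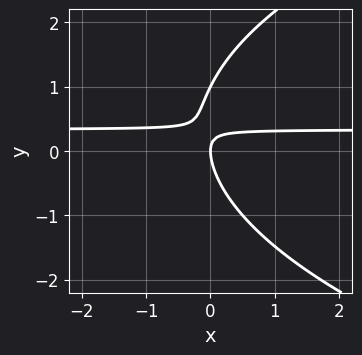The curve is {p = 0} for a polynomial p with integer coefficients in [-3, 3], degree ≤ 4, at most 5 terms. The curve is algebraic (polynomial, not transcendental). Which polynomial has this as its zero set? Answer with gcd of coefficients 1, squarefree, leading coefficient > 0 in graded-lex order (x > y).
y^3 - 3*x*y - y^2 + x

1. Degree: a generic line meets the curve in up to 3 points, so deg p = 3.
2. Checking where it meets the axes: it meets the x-axis at x = 0 (among the integer gridlines); the y-axis gridline crossings are at y ∈ {0, 1}.
3. Together with the visible shape, these determine p as stated.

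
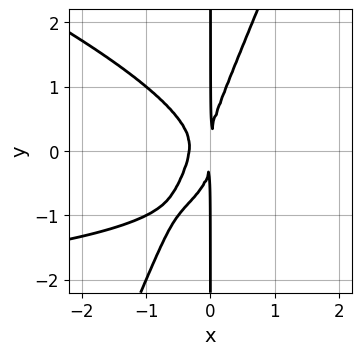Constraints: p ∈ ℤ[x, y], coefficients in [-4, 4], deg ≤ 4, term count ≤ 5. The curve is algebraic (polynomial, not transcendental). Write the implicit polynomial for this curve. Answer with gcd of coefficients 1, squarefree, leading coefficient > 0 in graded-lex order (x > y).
Degree: the shape is more complex than any degree-3 curve, so deg p = 4.
Against the integer gridlines: every point of the y-axis in the box is on the curve.
Assembling these constraints gives the stated polynomial.

x^3*y + 2*x^2*y^2 - x*y^3 + 3*x^3 + x^2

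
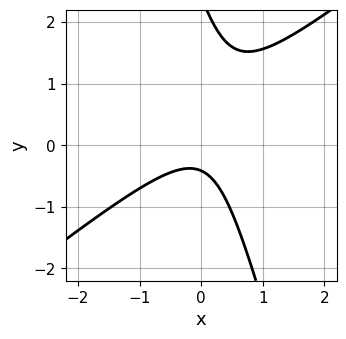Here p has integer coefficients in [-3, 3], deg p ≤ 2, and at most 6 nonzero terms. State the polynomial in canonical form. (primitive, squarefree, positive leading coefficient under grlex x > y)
3*x^2 - 3*x*y - y^2 + 2*y + 1

deg p = 2.
Checking where it meets the axes: it misses every integer gridline on the x-axis.
Putting this together gives p.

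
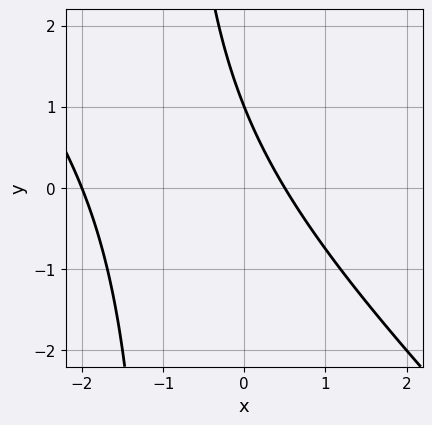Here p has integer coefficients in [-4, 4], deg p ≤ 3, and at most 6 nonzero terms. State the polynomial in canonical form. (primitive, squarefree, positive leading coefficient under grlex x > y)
First, the degree is 2 — no degree-1 curve has this shape.
Then, checking where it meets the axes: one y-axis crossing is at y = 1; one x-axis crossing is at x = -2.
Finally, matching integer coefficients to the picture gives p.

2*x^2 + 2*x*y + 3*x + 2*y - 2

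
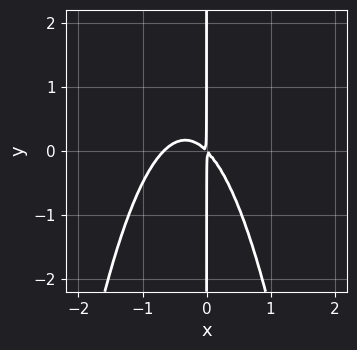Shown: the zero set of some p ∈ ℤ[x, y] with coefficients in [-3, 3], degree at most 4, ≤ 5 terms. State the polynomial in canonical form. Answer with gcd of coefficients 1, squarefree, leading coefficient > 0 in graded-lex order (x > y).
3*x^3 + 2*x^2 + 2*x*y

(a) The degree is 3 — no degree-2 curve has this shape.
(b) Against the integer gridlines: every point of the y-axis in the box is on the curve.
(c) Together with the visible shape, these determine p as stated.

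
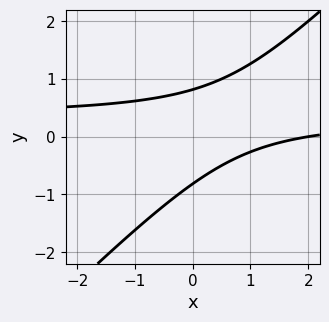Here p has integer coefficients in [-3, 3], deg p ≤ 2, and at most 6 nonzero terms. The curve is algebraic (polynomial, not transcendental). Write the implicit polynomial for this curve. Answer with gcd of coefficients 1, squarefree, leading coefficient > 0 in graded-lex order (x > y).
1. Degree: no degree-1 curve has this shape, so deg p = 2.
2. Observable constraints: it crosses the x-axis at the gridline x = 2.
3. Putting this together gives p.

3*x*y - 3*y^2 - x + 2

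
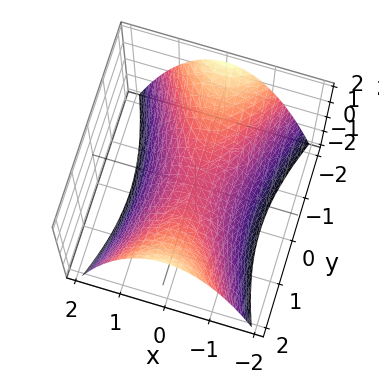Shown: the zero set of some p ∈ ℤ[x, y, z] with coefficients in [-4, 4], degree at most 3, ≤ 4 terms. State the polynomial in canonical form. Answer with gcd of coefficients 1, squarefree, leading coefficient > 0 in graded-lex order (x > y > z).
The degree is 2 — a hyperbolic paraboloid; a quadric.
Symmetries: it's symmetric under x → −x, forcing even powers of x; mirror symmetry y ↦ −y ⇒ only even powers of y.
From the visible intercepts: it meets the z-axis at z = 0 (among the integer gridlines); one y-axis crossing is at y = 0.
Fitting integer coefficients to these (and the overall shape) gives p.

3*x^2 - y^2 + 3*z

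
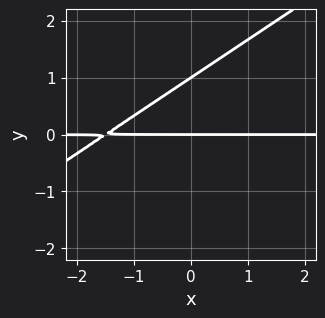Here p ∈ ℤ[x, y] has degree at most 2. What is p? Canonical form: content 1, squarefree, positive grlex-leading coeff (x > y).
2*x*y - 3*y^2 + 3*y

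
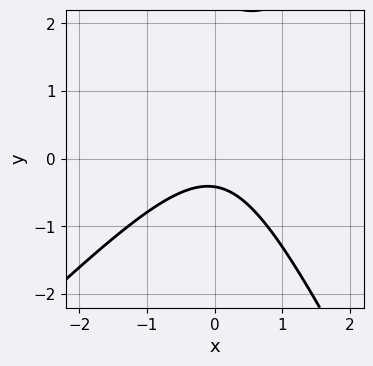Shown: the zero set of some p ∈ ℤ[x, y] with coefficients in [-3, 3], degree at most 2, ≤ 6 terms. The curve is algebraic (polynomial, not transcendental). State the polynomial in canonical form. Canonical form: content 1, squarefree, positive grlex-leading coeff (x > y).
First, deg p = 2.
Next, from the axis intercepts and sections: no x-intercept at any integer in the box.
Finally, assembling these constraints gives the stated polynomial.

2*x^2 - x*y - y^2 + 2*y + 1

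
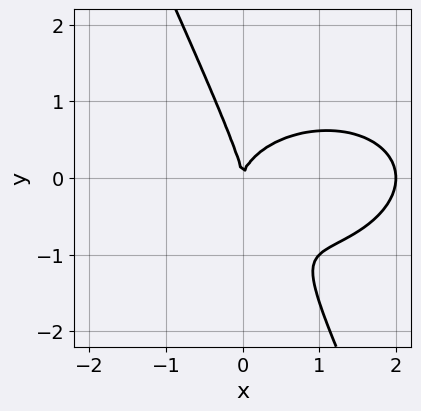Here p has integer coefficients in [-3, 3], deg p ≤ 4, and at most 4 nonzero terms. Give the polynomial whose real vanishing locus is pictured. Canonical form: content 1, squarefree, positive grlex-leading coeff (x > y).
1. The degree is 3 — no degree-2 curve has this shape.
2. From the visible intercepts: one y-axis crossing is at y = 0; among the integer gridlines, it crosses the x-axis at x ∈ {0, 2}.
3. Putting this together gives p.

x^3 + 2*x*y^2 + y^3 - 2*x^2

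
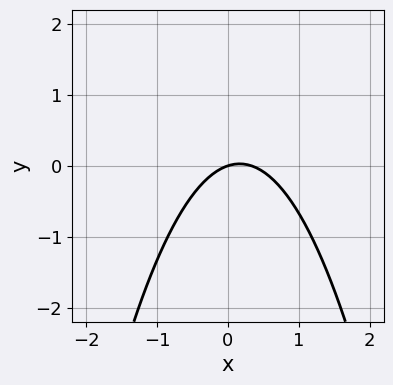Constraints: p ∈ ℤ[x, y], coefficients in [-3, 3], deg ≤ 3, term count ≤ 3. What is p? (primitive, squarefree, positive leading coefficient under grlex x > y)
3*x^2 - x + 3*y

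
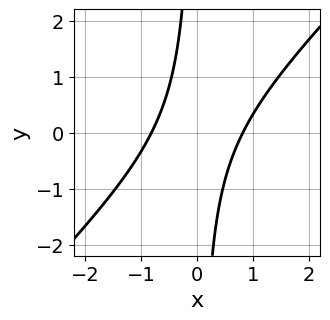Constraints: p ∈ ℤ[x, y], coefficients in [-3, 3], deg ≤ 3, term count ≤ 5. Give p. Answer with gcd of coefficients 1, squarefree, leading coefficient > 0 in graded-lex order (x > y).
3*x^2 - 3*x*y - 2

First, the degree is 2 — the shape is more complex than any degree-1 curve.
Next, from the axis intercepts and sections: the curve avoids every integer y-axis point in the box.
Finally, the integer polynomial consistent with all of this is the stated p.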